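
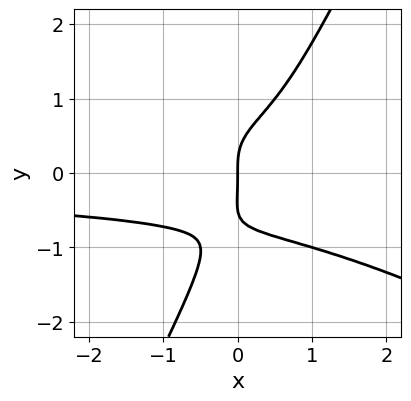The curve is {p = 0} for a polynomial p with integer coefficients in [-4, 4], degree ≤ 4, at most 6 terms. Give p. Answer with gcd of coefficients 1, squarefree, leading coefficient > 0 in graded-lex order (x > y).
2*x^2*y^2 + 3*x*y^3 - 2*y^4 - y^3 + 2*x

(a) Degree: no degree-3 curve has this shape, so deg p = 4.
(b) Reading off the gridlines: it crosses the y-axis at the gridline y = 0; one x-axis crossing is at x = 0.
(c) These observations pin down the coefficients.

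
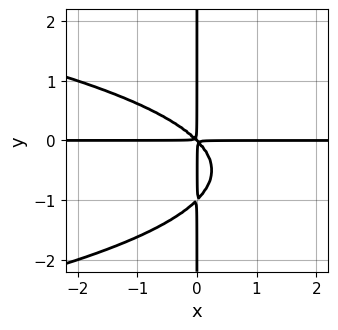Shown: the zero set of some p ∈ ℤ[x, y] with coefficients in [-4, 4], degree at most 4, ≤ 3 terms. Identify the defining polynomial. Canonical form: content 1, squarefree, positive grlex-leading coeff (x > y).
x*y^3 + x^2*y + x*y^2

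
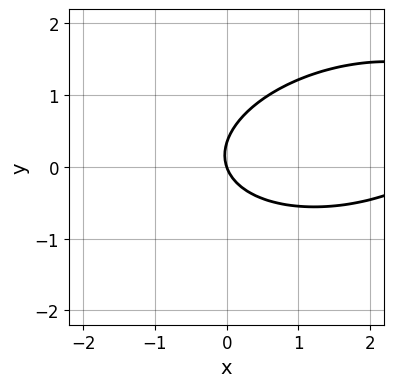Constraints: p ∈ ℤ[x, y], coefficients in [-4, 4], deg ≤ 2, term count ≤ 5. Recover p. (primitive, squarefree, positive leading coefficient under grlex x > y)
x^2 - x*y + 3*y^2 - 3*x - y

Degree: no degree-1 curve has this shape, so deg p = 2.
Checking where it meets the axes: one x-axis crossing is at x = 0; it crosses the y-axis at the gridline y = 0.
Matching integer coefficients to the picture gives p.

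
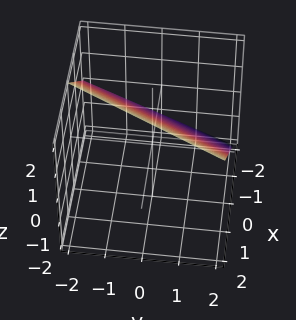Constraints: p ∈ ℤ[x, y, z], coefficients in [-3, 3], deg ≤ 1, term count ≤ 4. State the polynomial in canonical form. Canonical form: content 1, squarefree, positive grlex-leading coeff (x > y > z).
First, the degree is 1 — every cross-section is a straight line — this is a plane.
Then, checking where it meets the axes: it crosses the x-axis at the gridline x = -1; it crosses the y-axis at the gridline y = 2; it crosses the z-axis at the gridline z = 1.
Finally, matching integer coefficients to the picture gives p.

2*x - y - 2*z + 2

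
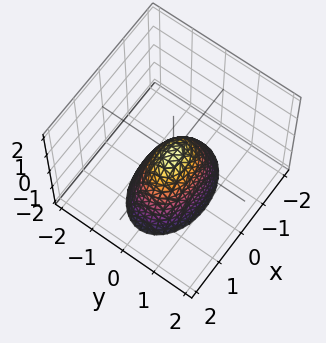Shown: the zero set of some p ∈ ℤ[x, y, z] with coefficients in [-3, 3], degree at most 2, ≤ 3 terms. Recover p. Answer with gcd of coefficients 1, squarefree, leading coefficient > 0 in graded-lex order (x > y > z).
x^2 + 2*y^2 + z

deg p = 2.
Symmetries: mirror symmetry x ↦ −x ⇒ only even powers of x; it's symmetric under y → −y, forcing even powers of y.
Reading off the gridlines: it meets the y-axis at y = 0 (among the integer gridlines); one x-axis crossing is at x = 0.
Together with the visible shape, these determine p as stated.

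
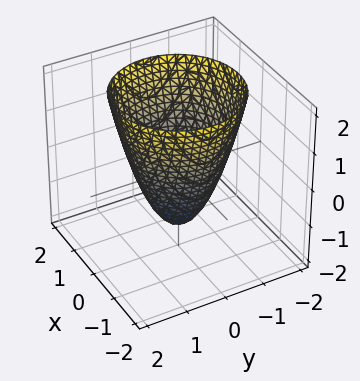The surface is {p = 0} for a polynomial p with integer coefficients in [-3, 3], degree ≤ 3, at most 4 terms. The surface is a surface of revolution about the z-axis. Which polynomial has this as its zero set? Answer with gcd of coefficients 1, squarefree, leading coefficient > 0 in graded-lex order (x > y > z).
1. deg p = 2. A generic line meets the surface in up to 2 points.
2. Symmetry: every cross-section ⟂ z is a circle, so x, y appear only via x² + y².
3. From the axis intercepts and sections: among the integer gridlines, it crosses the y-axis at y ∈ {-1, 1}; among the integer gridlines, it crosses the x-axis at x ∈ {-1, 1}.
4. These observations pin down the coefficients.

3*x^2 + 3*y^2 - 2*z - 3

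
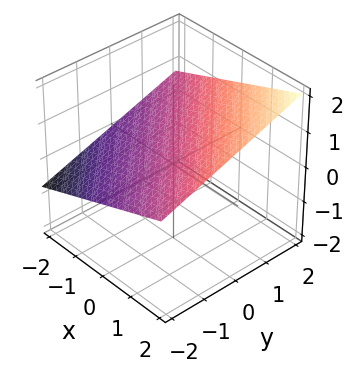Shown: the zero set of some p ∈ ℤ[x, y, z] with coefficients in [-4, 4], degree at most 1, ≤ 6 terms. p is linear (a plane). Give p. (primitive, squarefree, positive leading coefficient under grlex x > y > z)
x + y - 3*z + 2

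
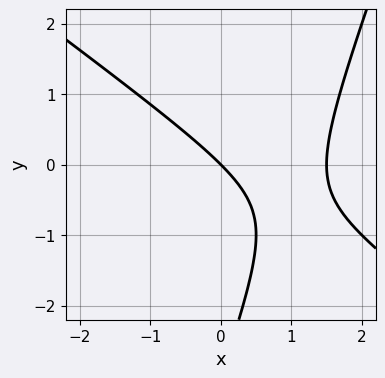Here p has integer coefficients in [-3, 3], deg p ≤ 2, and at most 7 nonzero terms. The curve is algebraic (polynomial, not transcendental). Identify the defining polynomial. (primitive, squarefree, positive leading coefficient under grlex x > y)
Degree: no degree-1 curve has this shape, so deg p = 2.
Observable constraints: it crosses the x-axis at the gridline x = 0; it crosses the y-axis at the gridline y = 0.
Solving for integer coefficients yields p as stated.

2*x^2 + 2*x*y - y^2 - 3*x - 3*y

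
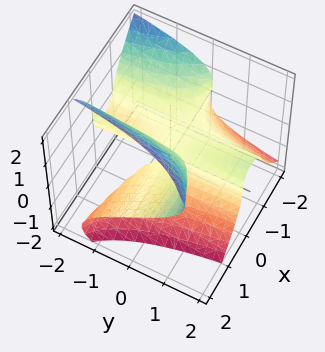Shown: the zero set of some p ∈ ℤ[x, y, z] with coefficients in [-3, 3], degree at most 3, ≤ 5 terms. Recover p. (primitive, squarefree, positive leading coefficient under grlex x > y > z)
deg p = 3. No degree-2 surface has this shape.
From the visible intercepts: it crosses the z-axis at the gridline z = 0; every point of the x-axis in the box is on the surface; every point of the y-axis in the box is on the surface.
Fitting integer coefficients to these (and the overall shape) gives p.

x^2*y - x^2*z + z^3 + x*y - 2*x*z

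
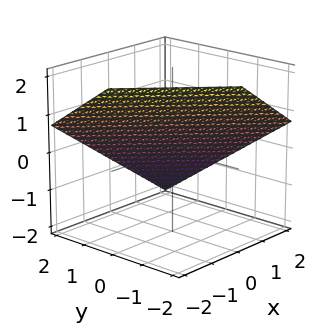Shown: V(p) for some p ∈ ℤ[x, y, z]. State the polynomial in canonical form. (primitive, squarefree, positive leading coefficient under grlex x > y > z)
2*x + 2*y + 3*z - 2

(a) The degree is 1 — every cross-section is a straight line — this is a plane.
(b) From the visible intercepts: it crosses the y-axis at the gridline y = 1; one x-axis crossing is at x = 1.
(c) Solving for integer coefficients yields p as stated.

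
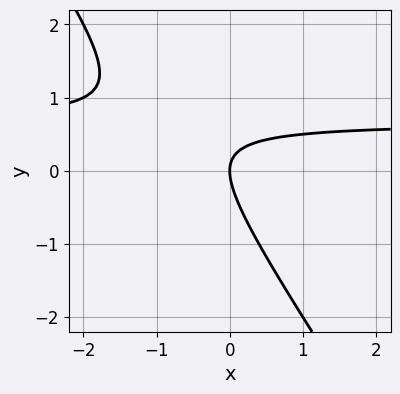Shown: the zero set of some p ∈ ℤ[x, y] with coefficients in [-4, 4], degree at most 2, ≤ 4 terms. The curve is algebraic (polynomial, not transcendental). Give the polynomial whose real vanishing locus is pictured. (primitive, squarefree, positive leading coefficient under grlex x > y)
First, degree: the shape is more complex than any degree-1 curve, so deg p = 2.
Next, checking where it meets the axes: one y-axis crossing is at y = 0; it crosses the x-axis at the gridline x = 0.
Finally, fitting integer coefficients to these (and the overall shape) gives p.

3*x*y + 2*y^2 - 2*x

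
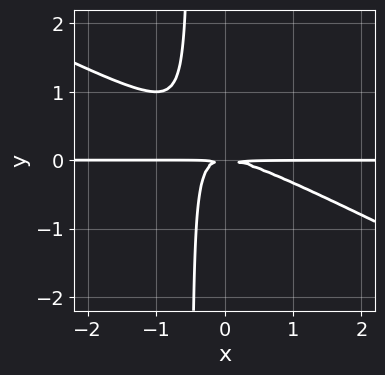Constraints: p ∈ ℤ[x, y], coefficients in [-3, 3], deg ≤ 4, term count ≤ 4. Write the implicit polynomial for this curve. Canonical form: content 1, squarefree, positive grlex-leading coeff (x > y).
x^2*y + 2*x*y^2 + y^2

Degree: a generic line meets the curve in up to 3 points, so deg p = 3.
From the axis intercepts and sections: the visible x-axis segment lies entirely on the curve.
Solving for integer coefficients yields p as stated.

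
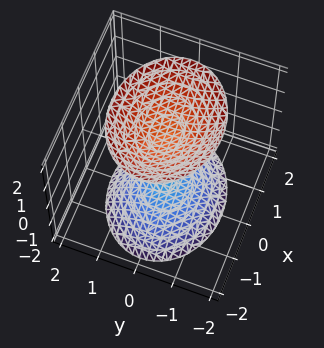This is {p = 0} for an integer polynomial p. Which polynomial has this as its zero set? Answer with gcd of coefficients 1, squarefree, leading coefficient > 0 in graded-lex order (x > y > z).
First, the picture has 2 separate pieces. Treating them together as one polynomial.
Then, deg p = 2. Two sheets facing apart; a quadric.
Then, symmetries: it's symmetric under y → −y, forcing even powers of y; the z ↦ −z reflection is a symmetry, so z appears only in even powers; it's symmetric under x → −x, forcing even powers of x.
Next, checking where it meets the axes: the surface avoids every integer y-axis point in the box; it misses every integer gridline on the x-axis.
Finally, solving for integer coefficients yields p as stated.

2*x^2 + 3*y^2 - 2*z^2 + 3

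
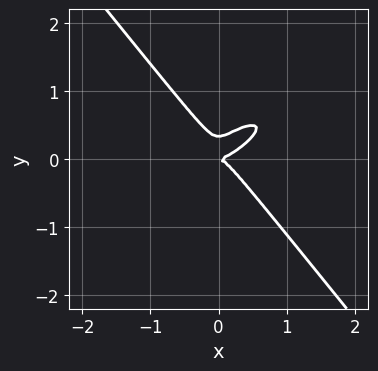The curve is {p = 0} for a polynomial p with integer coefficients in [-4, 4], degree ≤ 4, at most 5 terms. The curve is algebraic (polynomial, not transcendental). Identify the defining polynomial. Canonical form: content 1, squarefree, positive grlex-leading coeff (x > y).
deg p = 3. No degree-2 curve has this shape.
Against the integer gridlines: one y-axis crossing is at y = 0; it meets the x-axis at x = 0 (among the integer gridlines).
Assembling these constraints gives the stated polynomial.

2*x^3 - 3*x^2*y + 3*y^3 - y^2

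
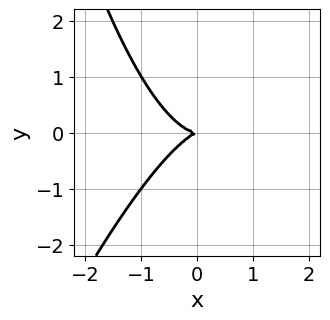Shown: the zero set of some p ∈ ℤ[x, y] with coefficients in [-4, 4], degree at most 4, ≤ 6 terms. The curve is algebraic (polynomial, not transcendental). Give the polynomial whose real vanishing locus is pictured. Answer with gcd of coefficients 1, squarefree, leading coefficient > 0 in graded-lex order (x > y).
3*x^3 - x^2*y - x*y + 3*y^2

(a) deg p = 3.
(b) Checking where it meets the axes: it meets the x-axis at x = 0 (among the integer gridlines); one y-axis crossing is at y = 0.
(c) Together with the visible shape, these determine p as stated.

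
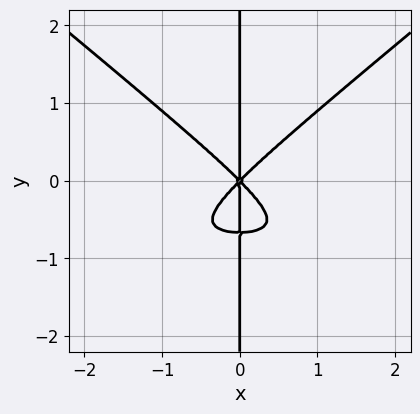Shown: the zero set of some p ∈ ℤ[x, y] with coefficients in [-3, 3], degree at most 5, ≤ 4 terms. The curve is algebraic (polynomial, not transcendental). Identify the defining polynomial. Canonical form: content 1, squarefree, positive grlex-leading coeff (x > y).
First, deg p = 4. A generic line meets the curve in up to 4 points.
Next, against the integer gridlines: the visible y-axis segment lies entirely on the curve; it meets the x-axis at x = 0 (among the integer gridlines).
Finally, fitting integer coefficients to these (and the overall shape) gives p.

2*x^3*y - 3*x*y^3 + 2*x^3 - 2*x*y^2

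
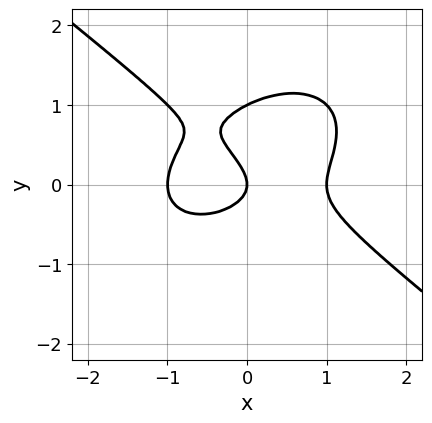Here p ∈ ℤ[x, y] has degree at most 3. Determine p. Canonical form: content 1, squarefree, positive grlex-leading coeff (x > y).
The degree is 3 — a generic line meets the curve in up to 3 points.
Against the integer gridlines: among the integer gridlines, it crosses the x-axis at x ∈ {-1, 0, 1}; the y-axis gridline crossings are at y ∈ {0, 1}.
Matching integer coefficients to the picture gives p.

x^3 + 2*y^3 - 2*y^2 - x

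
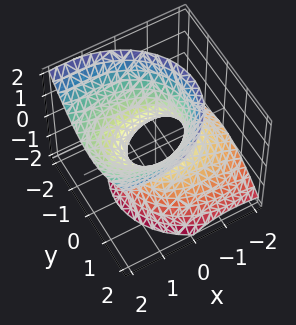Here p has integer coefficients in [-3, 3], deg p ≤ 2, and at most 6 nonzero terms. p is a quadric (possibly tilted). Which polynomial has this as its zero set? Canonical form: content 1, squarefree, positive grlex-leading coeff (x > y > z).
First, the degree is 2 — the shape is more complex than any degree-1 surface.
Next, from the axis intercepts and sections: the x-axis gridline crossings are at x ∈ {-1, 1}; no z-intercept at any integer in the box.
Finally, these observations pin down the coefficients.

2*x^2 - 3*x*z + 3*y^2 - 2*z^2 - 2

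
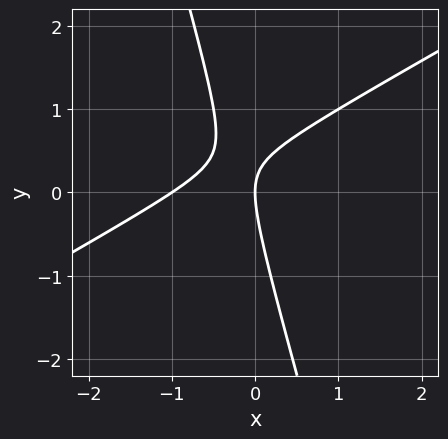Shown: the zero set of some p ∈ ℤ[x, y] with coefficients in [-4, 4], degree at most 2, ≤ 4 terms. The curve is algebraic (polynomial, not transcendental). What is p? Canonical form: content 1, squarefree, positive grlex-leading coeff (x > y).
2*x^2 - 3*x*y - y^2 + 2*x

(a) The degree is 2 — no degree-1 curve has this shape.
(b) From the visible intercepts: one y-axis crossing is at y = 0; among the integer gridlines, it crosses the x-axis at x ∈ {-1, 0}.
(c) These observations pin down the coefficients.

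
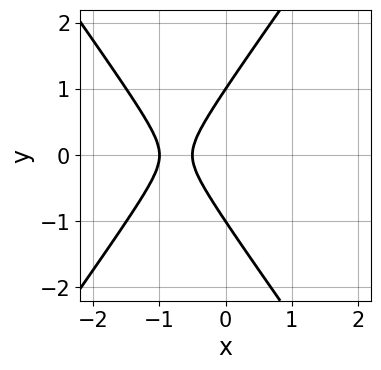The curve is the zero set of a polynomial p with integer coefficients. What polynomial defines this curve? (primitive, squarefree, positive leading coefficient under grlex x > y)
(a) deg p = 2. A generic line meets the curve in up to 2 points.
(b) Symmetries: the y ↦ −y reflection is a symmetry, so y appears only in even powers.
(c) Reading off the gridlines: it crosses the x-axis at the gridline x = -1; the y-axis gridline crossings are at y ∈ {-1, 1}.
(d) Solving for integer coefficients yields p as stated.

2*x^2 - y^2 + 3*x + 1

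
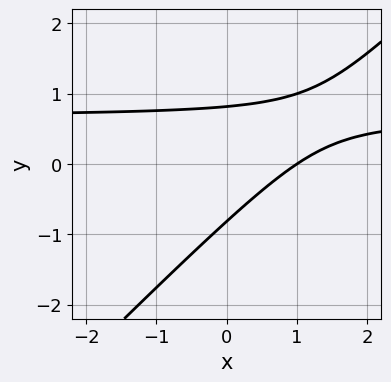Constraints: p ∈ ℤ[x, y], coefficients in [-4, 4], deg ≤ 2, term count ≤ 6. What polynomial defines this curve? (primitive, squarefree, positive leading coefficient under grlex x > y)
First, degree: no degree-1 curve has this shape, so deg p = 2.
Next, checking where it meets the axes: one x-axis crossing is at x = 1.
Finally, assembling these constraints gives the stated polynomial.

3*x*y - 3*y^2 - 2*x + 2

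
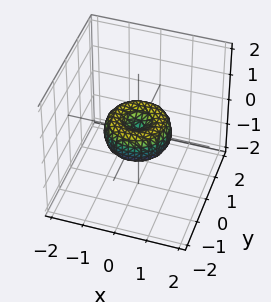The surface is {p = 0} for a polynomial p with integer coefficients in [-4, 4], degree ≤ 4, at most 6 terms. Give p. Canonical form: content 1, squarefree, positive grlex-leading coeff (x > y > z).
x^4 + 2*x^2*y^2 + y^4 - x^2 - y^2 + z^2

The degree is 4 — the shape is more complex than any degree-3 surface.
Symmetries: rotational symmetry about the z-axis ⇒ p depends on x, y only through x² + y².
Observable constraints: the x-axis gridline crossings are at x ∈ {-1, 0, 1}; it meets the z-axis at z = 0 (among the integer gridlines); among the integer gridlines, it crosses the y-axis at y ∈ {-1, 0, 1}.
Matching integer coefficients to the picture gives p.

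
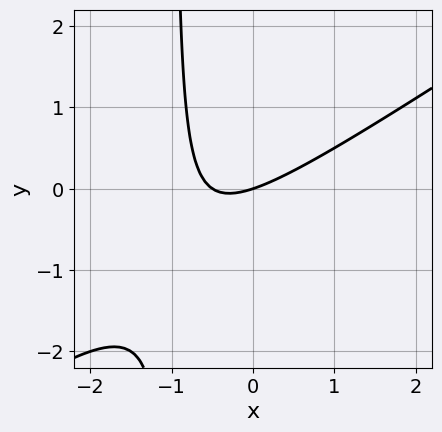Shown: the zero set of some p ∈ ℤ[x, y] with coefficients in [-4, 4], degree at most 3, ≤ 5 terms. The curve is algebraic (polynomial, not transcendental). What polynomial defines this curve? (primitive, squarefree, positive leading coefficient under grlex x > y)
2*x^2 - 3*x*y + x - 3*y

1. The degree is 2 — the shape is more complex than any degree-1 curve.
2. Observable constraints: it crosses the y-axis at the gridline y = 0; it crosses the x-axis at the gridline x = 0.
3. The integer polynomial consistent with all of this is the stated p.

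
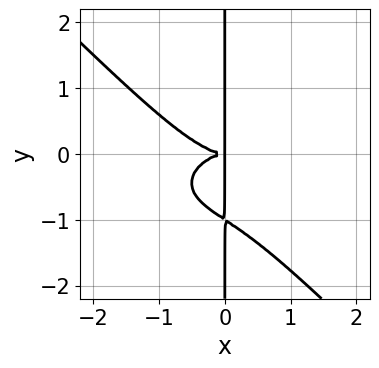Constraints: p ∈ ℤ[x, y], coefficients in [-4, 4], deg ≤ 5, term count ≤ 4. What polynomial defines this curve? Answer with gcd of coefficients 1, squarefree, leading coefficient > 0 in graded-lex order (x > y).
First, the degree is 4 — the shape is more complex than any degree-3 curve.
Next, checking where it meets the axes: the visible y-axis segment lies entirely on the curve.
Finally, fitting integer coefficients to these (and the overall shape) gives p.

x^4 + 2*x^2*y^2 + 3*x*y^3 + 3*x*y^2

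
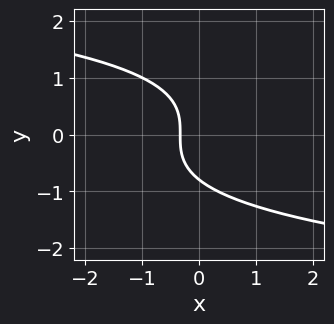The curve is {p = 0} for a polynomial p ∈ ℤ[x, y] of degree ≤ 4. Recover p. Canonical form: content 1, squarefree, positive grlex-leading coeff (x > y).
Degree: the shape is more complex than any degree-2 curve, so deg p = 3.
The integer polynomial consistent with all of this is the stated p.

2*y^3 + 3*x + 1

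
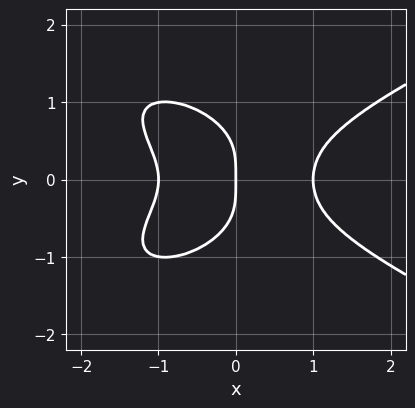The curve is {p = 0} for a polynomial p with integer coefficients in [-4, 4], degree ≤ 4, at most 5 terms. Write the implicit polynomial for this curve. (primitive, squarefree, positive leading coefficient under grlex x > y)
3*y^4 - 2*x^3 + 3*x*y^2 + 2*x

1. deg p = 4.
2. Symmetries: it's symmetric under y → −y, forcing even powers of y.
3. Checking where it meets the axes: among the integer gridlines, it crosses the x-axis at x ∈ {-1, 0, 1}; it meets the y-axis at y = 0 (among the integer gridlines).
4. Assembling these constraints gives the stated polynomial.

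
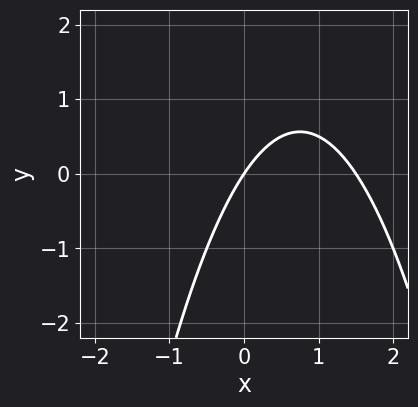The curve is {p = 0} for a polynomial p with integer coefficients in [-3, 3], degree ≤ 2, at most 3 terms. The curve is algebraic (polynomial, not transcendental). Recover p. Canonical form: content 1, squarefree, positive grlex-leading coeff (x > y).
2*x^2 - 3*x + 2*y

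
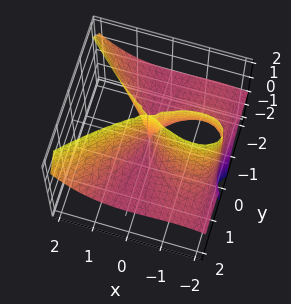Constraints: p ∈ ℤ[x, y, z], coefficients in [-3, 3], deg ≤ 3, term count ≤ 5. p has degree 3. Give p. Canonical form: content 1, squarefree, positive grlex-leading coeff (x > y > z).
x^3 - 3*y^2*z + 2*x^2

(a) Degree: a generic line meets the surface in up to 3 points, so deg p = 3.
(b) Observable constraints: it crosses the x-axis at the gridline x = -2; the visible y-axis segment lies entirely on the surface; the visible z-axis segment lies entirely on the surface.
(c) Assembling these constraints gives the stated polynomial.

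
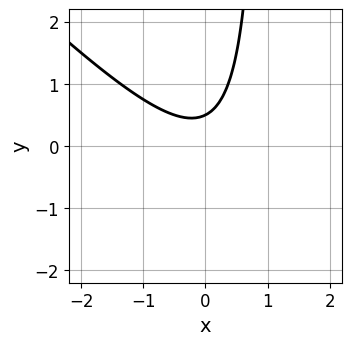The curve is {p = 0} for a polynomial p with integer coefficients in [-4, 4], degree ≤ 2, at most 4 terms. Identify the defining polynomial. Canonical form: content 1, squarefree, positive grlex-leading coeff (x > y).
2*x^2 + 2*x*y - 2*y + 1

The degree is 2 — a generic line meets the curve in up to 2 points.
Observable constraints: it misses every integer gridline on the x-axis.
Matching integer coefficients to the picture gives p.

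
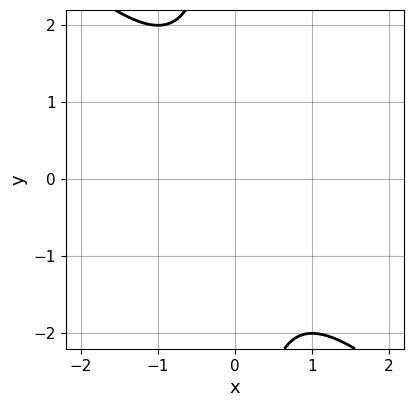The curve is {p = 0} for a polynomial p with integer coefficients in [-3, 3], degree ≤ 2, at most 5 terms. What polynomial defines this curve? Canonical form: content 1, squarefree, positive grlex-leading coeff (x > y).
1. deg p = 2.
2. Checking where it meets the axes: the curve avoids every integer y-axis point in the box; it misses every integer gridline on the x-axis.
3. Fitting integer coefficients to these (and the overall shape) gives p.

x^2 + x*y + 1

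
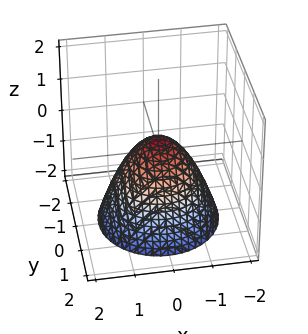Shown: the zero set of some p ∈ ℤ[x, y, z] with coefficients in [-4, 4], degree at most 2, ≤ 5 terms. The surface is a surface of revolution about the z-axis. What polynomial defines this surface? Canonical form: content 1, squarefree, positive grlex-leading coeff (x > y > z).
1. Degree: the shape is more complex than any degree-1 surface, so deg p = 2.
2. By symmetry, the z-axis is an axis of rotation, so x and y enter only as x² + y².
3. Reading off the gridlines: a circular section at z = -2 has radius between 1 and 2.
4. Solving for integer coefficients yields p as stated.

3*x^2 + 3*y^2 + 3*z - 1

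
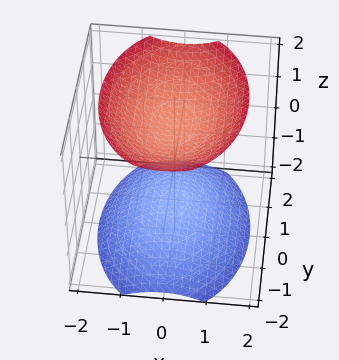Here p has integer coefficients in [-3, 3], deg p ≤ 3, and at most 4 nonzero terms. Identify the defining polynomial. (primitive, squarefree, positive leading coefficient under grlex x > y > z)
2*x^2 + y^2 - 2*z^2 + 3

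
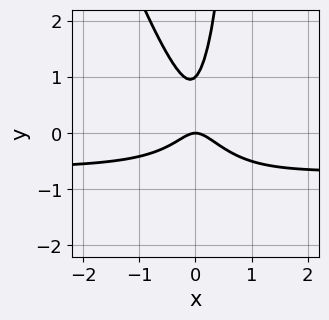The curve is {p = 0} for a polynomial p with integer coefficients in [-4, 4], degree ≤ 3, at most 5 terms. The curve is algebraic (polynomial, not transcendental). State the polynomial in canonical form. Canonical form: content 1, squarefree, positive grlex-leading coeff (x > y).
First, degree: the shape is more complex than any degree-2 curve, so deg p = 3.
Next, from the axis intercepts and sections: among the integer gridlines, it crosses the y-axis at y ∈ {0, 1}; it crosses the x-axis at the gridline x = 0.
Finally, matching integer coefficients to the picture gives p.

3*x^2*y + x*y^2 + 2*x^2 - y^2 + y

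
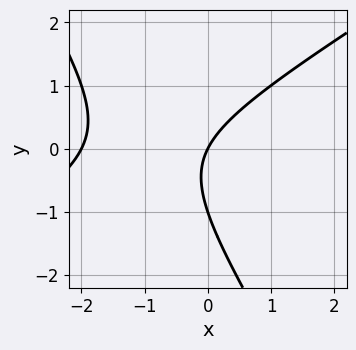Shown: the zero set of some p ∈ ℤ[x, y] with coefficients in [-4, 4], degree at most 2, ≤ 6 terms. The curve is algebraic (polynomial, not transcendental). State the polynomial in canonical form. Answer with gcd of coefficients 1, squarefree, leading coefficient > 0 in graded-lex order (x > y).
1. deg p = 2. The shape is more complex than any degree-1 curve.
2. Against the integer gridlines: the y-axis gridline crossings are at y ∈ {-1, 0}; among the integer gridlines, it crosses the x-axis at x ∈ {-2, 0}.
3. Solving for integer coefficients yields p as stated.

x^2 - x*y - y^2 + 2*x - y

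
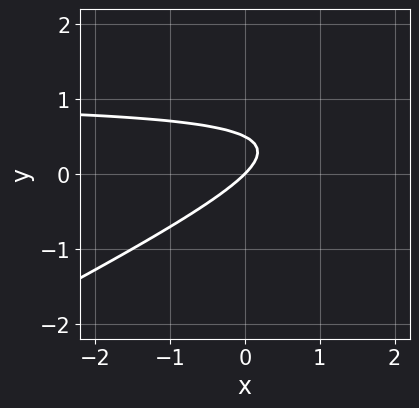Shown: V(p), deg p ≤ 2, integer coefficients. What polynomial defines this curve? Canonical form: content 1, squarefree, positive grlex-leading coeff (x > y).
x*y - 2*y^2 - x + y

1. Degree: the shape is more complex than any degree-1 curve, so deg p = 2.
2. Checking where it meets the axes: one x-axis crossing is at x = 0; it meets the y-axis at y = 0 (among the integer gridlines).
3. Assembling these constraints gives the stated polynomial.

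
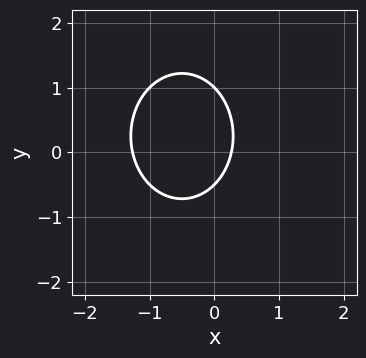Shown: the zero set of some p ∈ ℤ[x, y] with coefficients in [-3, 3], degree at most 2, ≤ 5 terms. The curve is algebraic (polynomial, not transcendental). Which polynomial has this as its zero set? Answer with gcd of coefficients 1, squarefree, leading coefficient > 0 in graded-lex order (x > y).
First, the degree is 2 — the shape is more complex than any degree-1 curve.
Next, from the axis intercepts and sections: one y-axis crossing is at y = 1.
Finally, assembling these constraints gives the stated polynomial.

3*x^2 + 2*y^2 + 3*x - y - 1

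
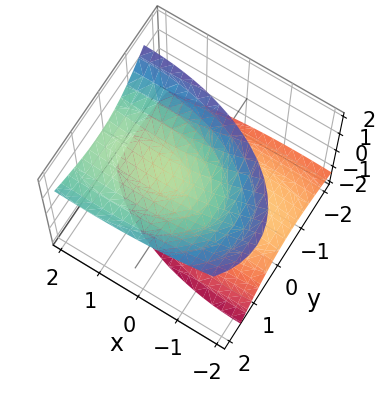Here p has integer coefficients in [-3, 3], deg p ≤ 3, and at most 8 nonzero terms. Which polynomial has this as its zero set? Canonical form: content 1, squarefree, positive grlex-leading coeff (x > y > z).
There are 2 components. Treating them together as one polynomial.
deg p = 2. The shape is more complex than any degree-1 surface.
Against the integer gridlines: no y-intercept at any integer in the box; it misses every integer gridline on the x-axis.
Putting this together gives p.

x^2 - 2*x*z + 3*y^2 - 3*y*z - 3*z^2 + 2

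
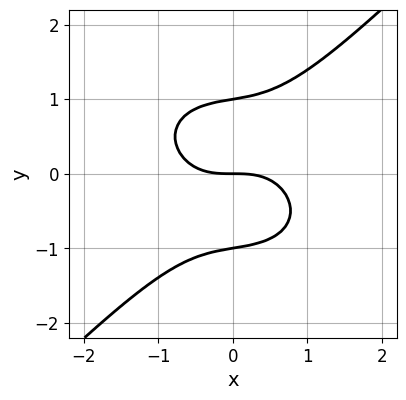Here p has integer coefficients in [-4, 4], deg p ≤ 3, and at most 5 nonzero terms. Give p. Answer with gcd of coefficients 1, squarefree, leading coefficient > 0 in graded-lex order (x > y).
1. Degree: a generic line meets the curve in up to 3 points, so deg p = 3.
2. From the visible intercepts: it meets the x-axis at x = 0 (among the integer gridlines); among the integer gridlines, it crosses the y-axis at y ∈ {-1, 0, 1}.
3. Solving for integer coefficients yields p as stated.

2*x^3 + x*y^2 - 3*y^3 + 3*y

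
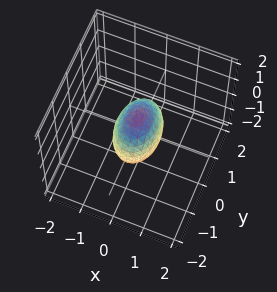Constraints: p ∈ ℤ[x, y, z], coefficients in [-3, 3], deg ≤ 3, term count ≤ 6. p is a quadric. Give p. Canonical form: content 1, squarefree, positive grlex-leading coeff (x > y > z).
1. deg p = 2.
2. Symmetries: mirror symmetry y ↦ −y ⇒ only even powers of y; it's symmetric under z → −z, forcing even powers of z; the x ↦ −x reflection is a symmetry, so x appears only in even powers.
3. From the visible intercepts: among the integer gridlines, it crosses the z-axis at z ∈ {-1, 1}; among the integer gridlines, it crosses the y-axis at y ∈ {-1, 1}.
4. These observations pin down the coefficients.

2*x^2 + y^2 + z^2 - 1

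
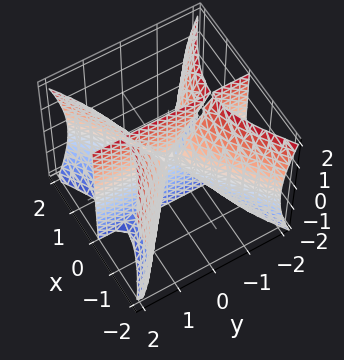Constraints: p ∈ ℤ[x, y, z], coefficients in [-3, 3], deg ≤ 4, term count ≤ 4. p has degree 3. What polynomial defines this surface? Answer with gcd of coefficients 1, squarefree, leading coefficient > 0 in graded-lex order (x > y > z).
First, the picture has 3 separate pieces. Treating them together as one polynomial.
Then, the degree is 3 — no degree-2 surface has this shape.
Next, checking where it meets the axes: it meets the x-axis at x = 0 (among the integer gridlines); every point of the y-axis in the box is on the surface.
Finally, these observations pin down the coefficients. Check: (0, 0, -2) on the z-axis lies on the surface, and p(0, 0, -2) = 0. ✓

2*x^3 - 3*x*y^2 + x*z^2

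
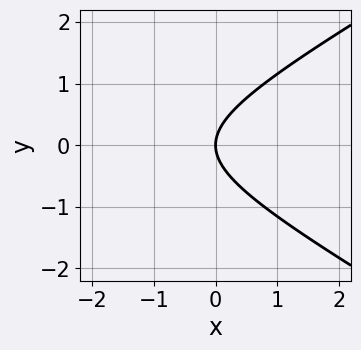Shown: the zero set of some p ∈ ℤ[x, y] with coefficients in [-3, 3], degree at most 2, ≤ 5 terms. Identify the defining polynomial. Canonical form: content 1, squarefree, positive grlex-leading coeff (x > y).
x^2 - 3*y^2 + 3*x

1. Degree: a generic line meets the curve in up to 2 points, so deg p = 2.
2. Symmetries: mirror symmetry y ↦ −y ⇒ only even powers of y.
3. Checking where it meets the axes: it crosses the y-axis at the gridline y = 0; it crosses the x-axis at the gridline x = 0.
4. The integer polynomial consistent with all of this is the stated p.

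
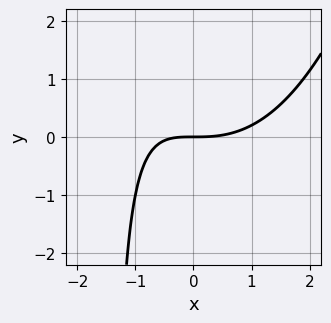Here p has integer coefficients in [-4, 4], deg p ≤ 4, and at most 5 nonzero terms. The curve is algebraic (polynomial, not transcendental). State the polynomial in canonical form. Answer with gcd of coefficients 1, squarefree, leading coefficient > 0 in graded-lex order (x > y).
x^3 - 2*x*y - 3*y

1. deg p = 3. A generic line meets the curve in up to 3 points.
2. From the axis intercepts and sections: it crosses the x-axis at the gridline x = 0; it crosses the y-axis at the gridline y = 0.
3. These observations pin down the coefficients.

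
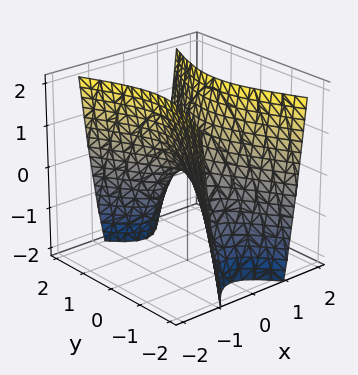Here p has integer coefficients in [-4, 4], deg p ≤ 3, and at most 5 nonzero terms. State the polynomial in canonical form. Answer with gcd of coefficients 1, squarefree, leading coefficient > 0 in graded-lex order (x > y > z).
Degree: a hyperbolic paraboloid; a quadric, so deg p = 2.
Symmetries: the y ↦ −y reflection is a symmetry, so y appears only in even powers; the x ↦ −x reflection is a symmetry, so x appears only in even powers.
Checking where it meets the axes: one z-axis crossing is at z = 0; one y-axis crossing is at y = 0; it meets the x-axis at x = 0 (among the integer gridlines).
These observations pin down the coefficients.

3*x^2 - y^2 - z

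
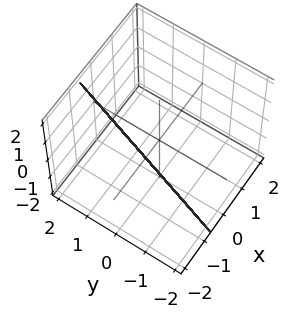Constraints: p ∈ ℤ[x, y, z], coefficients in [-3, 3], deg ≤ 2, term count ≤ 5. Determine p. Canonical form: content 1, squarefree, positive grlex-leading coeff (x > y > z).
3*x - y + z + 2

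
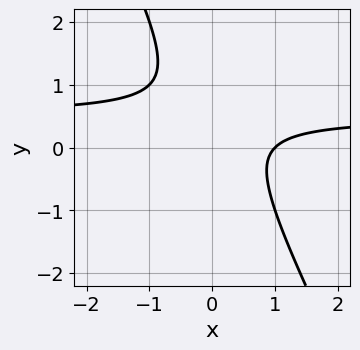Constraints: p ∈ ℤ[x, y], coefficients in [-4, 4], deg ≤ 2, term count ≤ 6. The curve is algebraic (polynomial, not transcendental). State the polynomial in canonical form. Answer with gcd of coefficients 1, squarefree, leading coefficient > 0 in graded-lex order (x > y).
1. The degree is 2 — no degree-1 curve has this shape.
2. From the visible intercepts: one x-axis crossing is at x = 1; no y-intercept at any integer in the box.
3. Together with the visible shape, these determine p as stated.

2*x*y + y^2 - x - y + 1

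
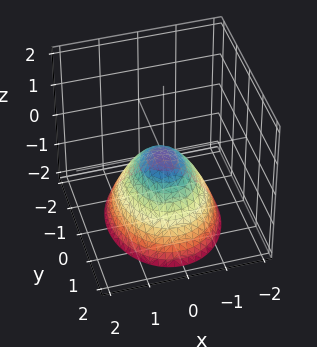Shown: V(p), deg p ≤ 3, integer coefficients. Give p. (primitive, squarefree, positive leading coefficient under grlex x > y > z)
3*x^2 + 2*y^2 + 3*z

Degree: a single bowl opening along one axis; a quadric, so deg p = 2.
Symmetries: the y ↦ −y reflection is a symmetry, so y appears only in even powers; mirror symmetry x ↦ −x ⇒ only even powers of x.
Against the integer gridlines: it crosses the y-axis at the gridline y = 0; one x-axis crossing is at x = 0; it meets the z-axis at z = 0 (among the integer gridlines).
Putting this together gives p.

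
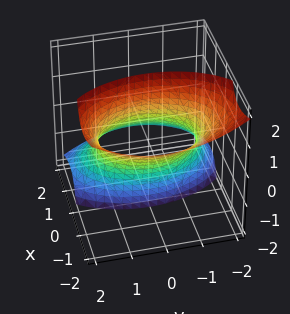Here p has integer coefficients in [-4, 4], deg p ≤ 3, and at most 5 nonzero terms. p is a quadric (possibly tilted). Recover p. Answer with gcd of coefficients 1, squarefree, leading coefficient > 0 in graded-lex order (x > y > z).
Degree: no degree-1 surface has this shape, so deg p = 2.
Checking where it meets the axes: the x-axis gridline crossings are at x ∈ {-1, 1}; the surface avoids every integer z-axis point in the box.
The integer polynomial consistent with all of this is the stated p.

2*x^2 + 3*x*z + y^2 - 2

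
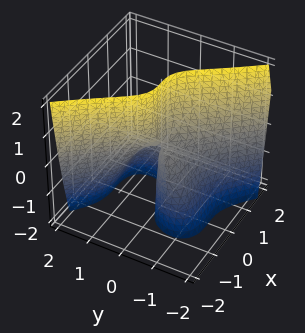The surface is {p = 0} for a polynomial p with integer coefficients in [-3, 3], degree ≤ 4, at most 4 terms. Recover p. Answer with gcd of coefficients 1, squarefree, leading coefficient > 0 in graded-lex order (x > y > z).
(a) Degree: the shape is more complex than any degree-2 surface, so deg p = 3.
(b) From the visible intercepts: it crosses the y-axis at the gridline y = 0; every point of the z-axis in the box is on the surface.
(c) Assembling these constraints gives the stated polynomial.

3*x^3 + 2*y^3 + 2*y*z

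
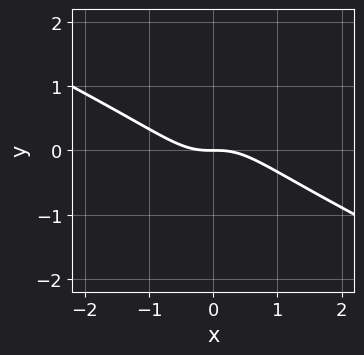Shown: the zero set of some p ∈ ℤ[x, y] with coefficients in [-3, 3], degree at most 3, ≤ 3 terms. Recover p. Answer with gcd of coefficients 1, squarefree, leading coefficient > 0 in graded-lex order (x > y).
x^3 + 2*x^2*y + y

First, degree: the shape is more complex than any degree-2 curve, so deg p = 3.
Then, from the axis intercepts and sections: it meets the y-axis at y = 0 (among the integer gridlines); it crosses the x-axis at the gridline x = 0.
Finally, these observations pin down the coefficients.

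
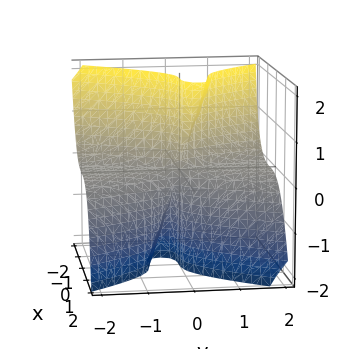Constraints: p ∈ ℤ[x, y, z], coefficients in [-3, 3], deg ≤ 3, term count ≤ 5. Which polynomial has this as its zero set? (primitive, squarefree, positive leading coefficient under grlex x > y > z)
First, the degree is 3 — a generic line meets the surface in up to 3 points.
Then, against the integer gridlines: the visible z-axis segment lies entirely on the surface; every point of the y-axis in the box is on the surface.
Finally, together with the visible shape, these determine p as stated.

3*x^3 + 3*y^2*z - y*z^2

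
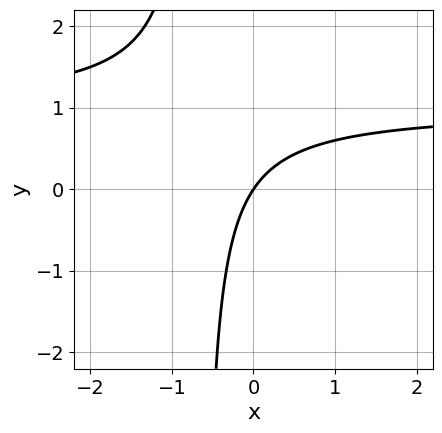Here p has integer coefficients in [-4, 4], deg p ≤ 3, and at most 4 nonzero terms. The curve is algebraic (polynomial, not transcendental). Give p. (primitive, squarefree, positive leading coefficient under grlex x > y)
1. Degree: a generic line meets the curve in up to 2 points, so deg p = 2.
2. Checking where it meets the axes: it meets the x-axis at x = 0 (among the integer gridlines); one y-axis crossing is at y = 0.
3. Together with the visible shape, these determine p as stated.

3*x*y - 3*x + 2*y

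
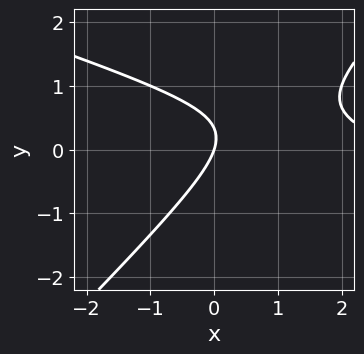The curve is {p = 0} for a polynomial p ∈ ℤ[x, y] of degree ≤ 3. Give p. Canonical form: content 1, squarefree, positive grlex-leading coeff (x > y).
x^2 + 2*x*y - 3*y^2 - 3*x + y

The degree is 2 — the shape is more complex than any degree-1 curve.
From the visible intercepts: it crosses the x-axis at the gridline x = 0; one y-axis crossing is at y = 0.
Fitting integer coefficients to these (and the overall shape) gives p.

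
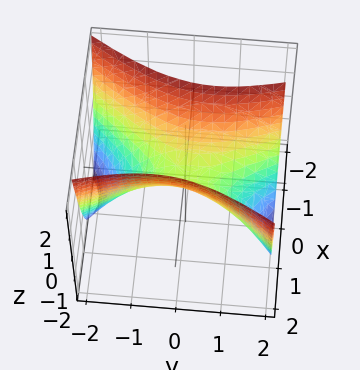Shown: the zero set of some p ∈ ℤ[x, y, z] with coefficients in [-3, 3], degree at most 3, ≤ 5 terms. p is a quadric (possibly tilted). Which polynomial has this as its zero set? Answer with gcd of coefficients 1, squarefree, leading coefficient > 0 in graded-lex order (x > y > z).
First, deg p = 2. A generic line meets the surface in up to 2 points.
Then, from the axis intercepts and sections: one z-axis crossing is at z = 0; it meets the x-axis at x = 0 (among the integer gridlines); it meets the y-axis at y = 0 (among the integer gridlines).
Finally, assembling these constraints gives the stated polynomial.

3*x^2 - x*y - y^2 - 2*z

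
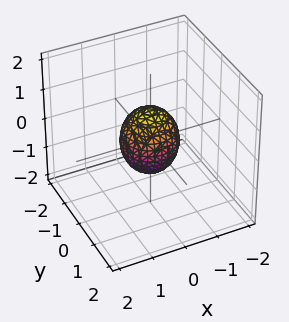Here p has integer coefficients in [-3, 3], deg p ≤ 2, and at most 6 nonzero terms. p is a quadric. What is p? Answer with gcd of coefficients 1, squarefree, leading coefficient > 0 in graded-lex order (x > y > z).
3*x^2 + 3*y^2 + 2*z^2 - 2

1. Degree: bounded and convex; a quadric, so deg p = 2.
2. Symmetry: the surface is invariant under rotation about z: p = q(x² + y², z); mirror symmetry z ↦ −z ⇒ only even powers of z.
3. Reading off the gridlines: the z-axis gridline crossings are at z ∈ {-1, 1}; a circular section at z = 0 has radius between 0 and 1.
4. These observations pin down the coefficients.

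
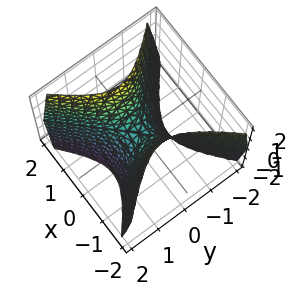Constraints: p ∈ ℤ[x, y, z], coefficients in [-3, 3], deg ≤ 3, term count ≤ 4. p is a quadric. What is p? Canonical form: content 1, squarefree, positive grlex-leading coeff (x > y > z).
(a) Degree: a hyperbolic paraboloid; a quadric, so deg p = 2.
(b) Symmetries: it's symmetric under y → −y, forcing even powers of y; the x ↦ −x reflection is a symmetry, so x appears only in even powers.
(c) Checking where it meets the axes: it meets the y-axis at y = 0 (among the integer gridlines); one z-axis crossing is at z = 0; it crosses the x-axis at the gridline x = 0.
(d) Together with the visible shape, these determine p as stated.

2*x^2 - 2*y^2 - z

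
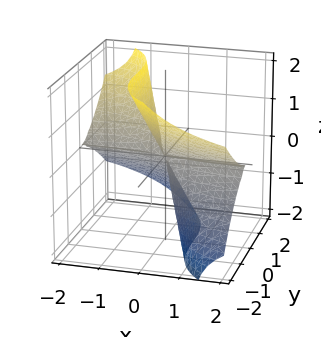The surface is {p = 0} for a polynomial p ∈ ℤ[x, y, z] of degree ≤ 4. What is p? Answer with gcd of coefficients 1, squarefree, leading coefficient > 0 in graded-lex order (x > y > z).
3*x*z^2 + y^3 + z^3

First, degree: the shape is more complex than any degree-2 surface, so deg p = 3.
Next, reading off the gridlines: it crosses the z-axis at the gridline z = 0; it crosses the y-axis at the gridline y = 0; every point of the x-axis in the box is on the surface.
Finally, the integer polynomial consistent with all of this is the stated p.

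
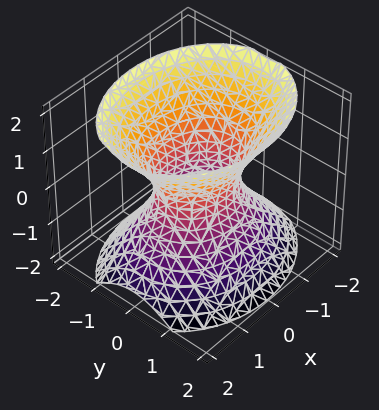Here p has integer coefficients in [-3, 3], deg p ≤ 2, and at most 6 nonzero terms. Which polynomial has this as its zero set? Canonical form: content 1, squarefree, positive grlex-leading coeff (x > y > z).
2*x^2 + 3*y^2 - 2*z^2 - 2

deg p = 2.
Symmetries: it's symmetric under y → −y, forcing even powers of y; it's symmetric under z → −z, forcing even powers of z; the x ↦ −x reflection is a symmetry, so x appears only in even powers.
Checking where it meets the axes: the x-axis gridline crossings are at x ∈ {-1, 1}; it misses every integer gridline on the z-axis.
Fitting integer coefficients to these (and the overall shape) gives p.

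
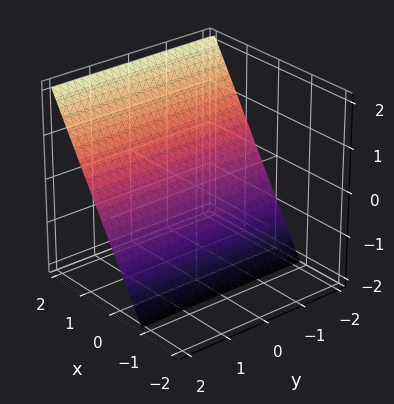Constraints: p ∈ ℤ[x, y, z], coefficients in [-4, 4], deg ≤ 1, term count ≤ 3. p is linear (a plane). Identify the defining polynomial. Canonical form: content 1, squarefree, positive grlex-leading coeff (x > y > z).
First, the degree is 1 — the surface is flat (a plane).
Then, checking where it meets the axes: one z-axis crossing is at z = -1; the surface avoids every integer y-axis point in the box.
Finally, fitting integer coefficients to these (and the overall shape) gives p.

3*x - 2*z - 2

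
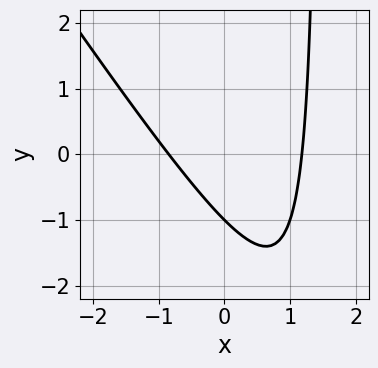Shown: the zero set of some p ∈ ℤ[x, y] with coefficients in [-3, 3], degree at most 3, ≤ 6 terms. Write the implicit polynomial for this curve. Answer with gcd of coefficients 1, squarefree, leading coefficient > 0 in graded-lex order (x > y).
3*x^2 + 2*x*y - x - 3*y - 3

Degree: no degree-1 curve has this shape, so deg p = 2.
Reading off the gridlines: it crosses the y-axis at the gridline y = -1.
The integer polynomial consistent with all of this is the stated p.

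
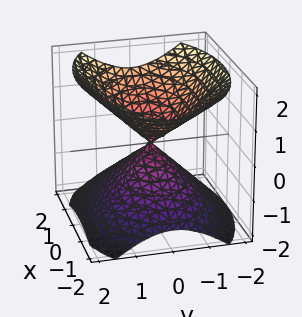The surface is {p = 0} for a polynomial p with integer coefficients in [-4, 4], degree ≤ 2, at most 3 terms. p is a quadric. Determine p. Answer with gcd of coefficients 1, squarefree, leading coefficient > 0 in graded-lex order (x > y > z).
(a) I count 2 distinct pieces. Treating them together as one polynomial.
(b) The degree is 2 — two nappes meeting at a single point; a quadric.
(c) Symmetries: it's symmetric under y → −y, forcing even powers of y; it's symmetric under x → −x, forcing even powers of x; it's symmetric under z → −z, forcing even powers of z.
(d) Reading off the gridlines: one z-axis crossing is at z = 0; it meets the y-axis at y = 0 (among the integer gridlines).
(e) The integer polynomial consistent with all of this is the stated p.

x^2 + 2*y^2 - 2*z^2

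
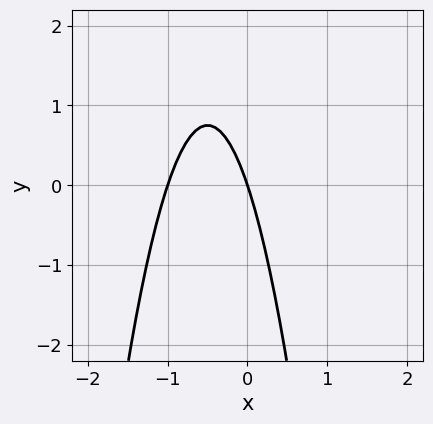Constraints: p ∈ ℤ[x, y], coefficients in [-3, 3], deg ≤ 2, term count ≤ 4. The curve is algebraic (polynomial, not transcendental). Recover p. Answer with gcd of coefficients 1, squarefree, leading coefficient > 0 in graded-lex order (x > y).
3*x^2 + 3*x + y

The degree is 2 — the shape is more complex than any degree-1 curve.
From the visible intercepts: the x-axis gridline crossings are at x ∈ {-1, 0}; it crosses the y-axis at the gridline y = 0.
Matching integer coefficients to the picture gives p.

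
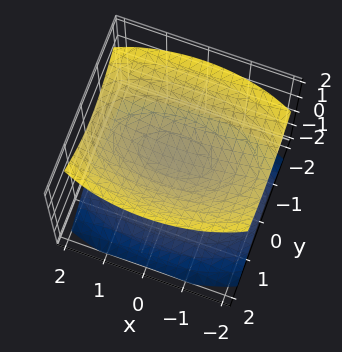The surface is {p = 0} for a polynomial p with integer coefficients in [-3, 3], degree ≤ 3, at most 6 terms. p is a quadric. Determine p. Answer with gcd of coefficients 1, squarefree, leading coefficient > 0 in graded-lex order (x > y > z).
x^2 + 3*y^2 - 3*z^2 + 1

1. I count 2 distinct pieces. They look like related sheets of one shape, so recover p as a whole.
2. The degree is 2 — two sheets facing apart; a quadric.
3. Symmetries: mirror symmetry z ↦ −z ⇒ only even powers of z; the y ↦ −y reflection is a symmetry, so y appears only in even powers; mirror symmetry x ↦ −x ⇒ only even powers of x.
4. Checking where it meets the axes: it misses every integer gridline on the x-axis; it misses every integer gridline on the y-axis.
5. These observations pin down the coefficients.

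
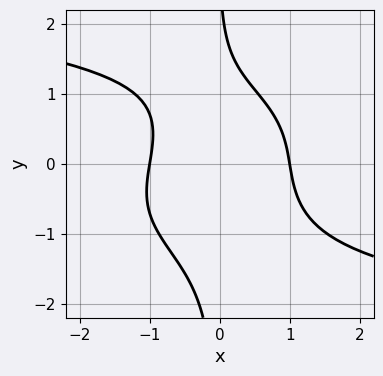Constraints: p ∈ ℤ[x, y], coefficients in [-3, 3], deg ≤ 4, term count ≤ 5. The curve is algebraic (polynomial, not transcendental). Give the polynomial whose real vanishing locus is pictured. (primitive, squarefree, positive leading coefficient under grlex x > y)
First, the degree is 4 — a generic line meets the curve in up to 4 points.
Next, against the integer gridlines: it misses every integer gridline on the y-axis; the x-axis gridline crossings are at x ∈ {-1, 1}.
Finally, solving for integer coefficients yields p as stated.

2*x*y^3 + 3*x^2 + y - 3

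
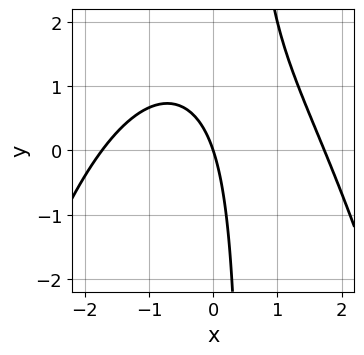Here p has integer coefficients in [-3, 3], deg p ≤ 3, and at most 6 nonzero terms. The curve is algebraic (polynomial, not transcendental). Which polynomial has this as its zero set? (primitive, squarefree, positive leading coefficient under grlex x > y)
x^3 + 2*x*y - 3*x - y

(a) The degree is 3 — a generic line meets the curve in up to 3 points.
(b) From the visible intercepts: it crosses the y-axis at the gridline y = 0; one x-axis crossing is at x = 0.
(c) Together with the visible shape, these determine p as stated.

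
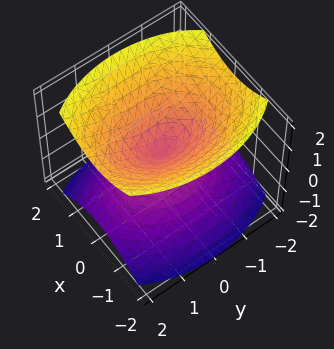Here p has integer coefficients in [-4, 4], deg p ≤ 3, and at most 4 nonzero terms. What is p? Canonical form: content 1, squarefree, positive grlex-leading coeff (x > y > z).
(a) I count 2 distinct pieces. They look like related sheets of one shape, so recover p as a whole.
(b) deg p = 2. Two nappes meeting at a single point; a quadric.
(c) Symmetries: it's symmetric under y → −y, forcing even powers of y; the x ↦ −x reflection is a symmetry, so x appears only in even powers; it's symmetric under z → −z, forcing even powers of z.
(d) Reading off the gridlines: it crosses the z-axis at the gridline z = 0; it crosses the x-axis at the gridline x = 0.
(e) Together with the visible shape, these determine p as stated.

2*x^2 + y^2 - 2*z^2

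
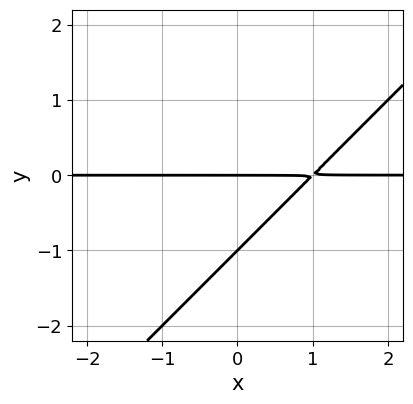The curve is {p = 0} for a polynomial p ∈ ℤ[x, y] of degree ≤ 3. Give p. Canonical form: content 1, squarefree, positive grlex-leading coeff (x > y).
x*y - y^2 - y

The degree is 2 — no degree-1 curve has this shape.
Against the integer gridlines: among the integer gridlines, it crosses the y-axis at y ∈ {-1, 0}; every point of the x-axis in the box is on the curve.
Assembling these constraints gives the stated polynomial.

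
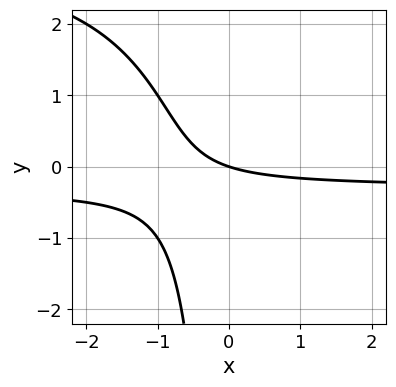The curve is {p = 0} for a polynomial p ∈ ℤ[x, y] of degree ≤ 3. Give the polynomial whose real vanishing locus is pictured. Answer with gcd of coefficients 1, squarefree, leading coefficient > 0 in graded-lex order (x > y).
x*y^2 - 3*x*y - x - 3*y

(a) deg p = 3.
(b) Against the integer gridlines: it meets the y-axis at y = 0 (among the integer gridlines); it crosses the x-axis at the gridline x = 0.
(c) Putting this together gives p.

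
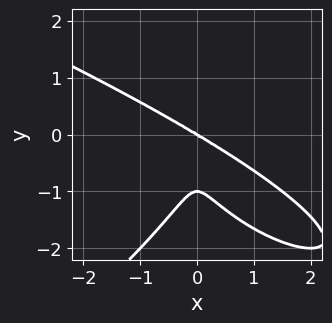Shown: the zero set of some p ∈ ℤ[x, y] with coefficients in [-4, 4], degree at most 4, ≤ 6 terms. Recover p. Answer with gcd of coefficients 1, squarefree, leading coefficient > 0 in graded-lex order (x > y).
y^4 + 2*x^3 + 3*x^2*y + y^3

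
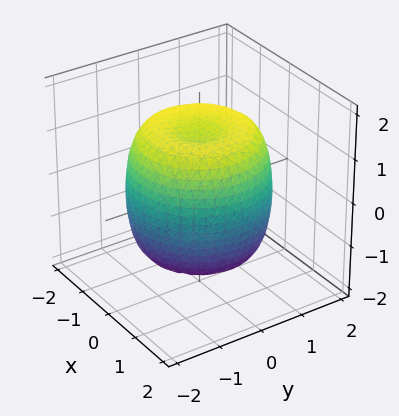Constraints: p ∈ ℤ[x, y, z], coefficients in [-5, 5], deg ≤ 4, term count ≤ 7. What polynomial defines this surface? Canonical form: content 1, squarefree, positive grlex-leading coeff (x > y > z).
The degree is 4 — a generic line meets the surface in up to 4 points.
By symmetry, the surface is invariant under rotation about z: p = q(x² + y², z).
From the visible intercepts: a circular section at z = 1 has radius between 1 and 2.
Together with the visible shape, these determine p as stated.

2*x^4 + 4*x^2*y^2 + 2*y^4 - 3*x^2 - 3*y^2 + 2*z^2 - 3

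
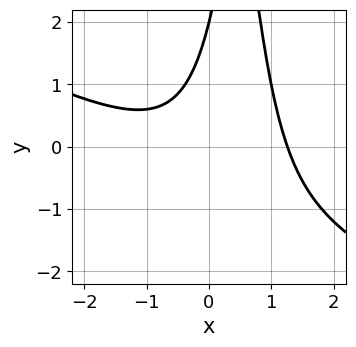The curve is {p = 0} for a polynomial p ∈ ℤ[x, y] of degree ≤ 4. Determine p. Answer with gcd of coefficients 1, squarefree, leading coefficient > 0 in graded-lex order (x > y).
x^3 + 2*x^2*y - 2*x*y + y - 2

(a) deg p = 3. A generic line meets the curve in up to 3 points.
(b) Observable constraints: it crosses the y-axis at the gridline y = 2.
(c) Together with the visible shape, these determine p as stated.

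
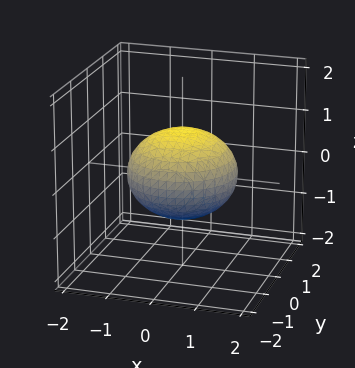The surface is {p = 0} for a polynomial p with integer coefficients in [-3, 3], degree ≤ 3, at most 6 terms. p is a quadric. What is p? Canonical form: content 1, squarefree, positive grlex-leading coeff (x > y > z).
2*x^2 + 2*y^2 + 3*z^2 - 3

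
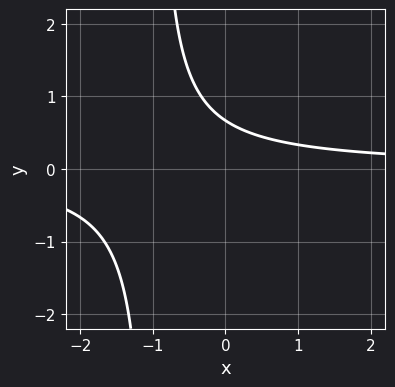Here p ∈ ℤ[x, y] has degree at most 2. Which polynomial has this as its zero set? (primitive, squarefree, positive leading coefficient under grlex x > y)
First, the degree is 2 — the shape is more complex than any degree-1 curve.
Next, against the integer gridlines: no x-intercept at any integer in the box.
Finally, fitting integer coefficients to these (and the overall shape) gives p.

3*x*y + 3*y - 2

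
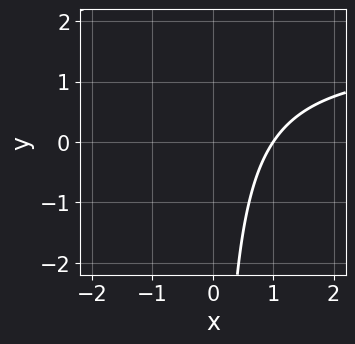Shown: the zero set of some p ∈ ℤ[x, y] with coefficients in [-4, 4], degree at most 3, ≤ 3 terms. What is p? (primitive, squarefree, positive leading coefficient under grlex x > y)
1. deg p = 2.
2. Checking where it meets the axes: it meets the x-axis at x = 1 (among the integer gridlines); no y-intercept at any integer in the box.
3. Together with the visible shape, these determine p as stated.

2*x*y - 3*x + 3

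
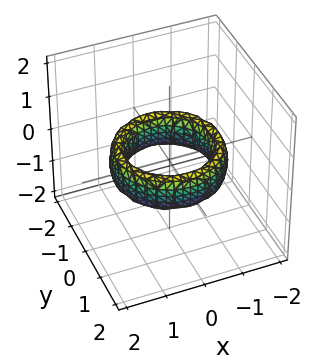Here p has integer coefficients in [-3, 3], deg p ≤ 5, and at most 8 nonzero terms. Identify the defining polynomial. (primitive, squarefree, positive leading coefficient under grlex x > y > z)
x^4 + 2*x^2*y^2 + y^4 - 3*x^2 - 3*y^2 + z^2 + 2

First, the degree is 4 — the shape is more complex than any degree-3 surface.
Then, symmetry: the z-axis is an axis of rotation, so x and y enter only as x² + y².
Next, observable constraints: the y-axis gridline crossings are at y ∈ {-1, 1}; a circular section at z = 0 has radius exactly 1; it misses every integer gridline on the z-axis.
Finally, assembling these constraints gives the stated polynomial.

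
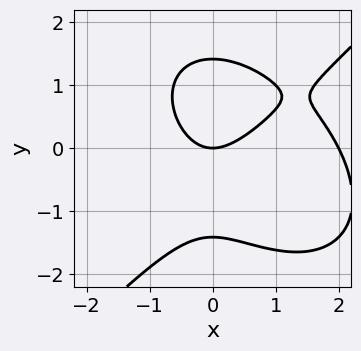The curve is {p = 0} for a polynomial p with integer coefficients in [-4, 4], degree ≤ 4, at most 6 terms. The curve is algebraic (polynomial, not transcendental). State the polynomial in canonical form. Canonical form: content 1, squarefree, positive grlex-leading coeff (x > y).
(a) deg p = 3. No degree-2 curve has this shape.
(b) From the axis intercepts and sections: the x-axis gridline crossings are at x ∈ {0, 2}; one y-axis crossing is at y = 0.
(c) Fitting integer coefficients to these (and the overall shape) gives p.

x^3 - y^3 - 2*x^2 + 2*y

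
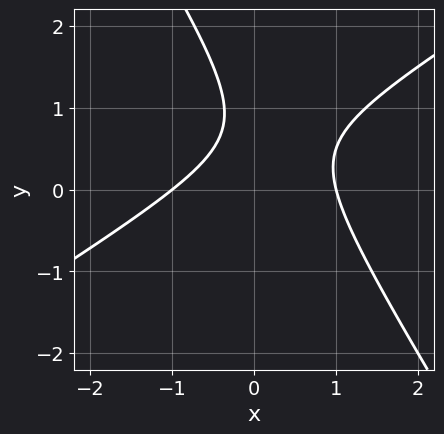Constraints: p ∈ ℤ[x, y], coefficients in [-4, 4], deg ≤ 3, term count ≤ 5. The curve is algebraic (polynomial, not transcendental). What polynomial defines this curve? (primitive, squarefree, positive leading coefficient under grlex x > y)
2*x^2 - 2*x*y - 2*y^2 + 3*y - 2

deg p = 2. No degree-1 curve has this shape.
From the visible intercepts: the curve avoids every integer y-axis point in the box; among the integer gridlines, it crosses the x-axis at x ∈ {-1, 1}.
Fitting integer coefficients to these (and the overall shape) gives p.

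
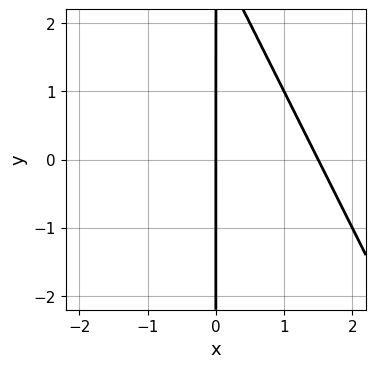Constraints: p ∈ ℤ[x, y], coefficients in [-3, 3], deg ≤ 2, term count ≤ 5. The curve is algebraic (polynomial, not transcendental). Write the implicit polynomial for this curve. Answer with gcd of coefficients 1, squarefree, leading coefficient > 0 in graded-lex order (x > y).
2*x^2 + x*y - 3*x

Degree: a generic line meets the curve in up to 2 points, so deg p = 2.
Observable constraints: every point of the y-axis in the box is on the curve; it meets the x-axis at x = 0 (among the integer gridlines).
These observations pin down the coefficients.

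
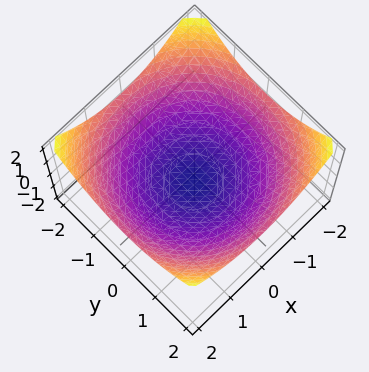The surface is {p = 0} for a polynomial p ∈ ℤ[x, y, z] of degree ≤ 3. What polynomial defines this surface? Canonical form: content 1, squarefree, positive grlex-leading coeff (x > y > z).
x^2 + y^2 - 3*z - 2

1. deg p = 2.
2. Symmetry: the surface is invariant under rotation about z: p = q(x² + y², z).
3. From the axis intercepts and sections: a circular section at z = 0 has radius between 1 and 2.
4. The integer polynomial consistent with all of this is the stated p.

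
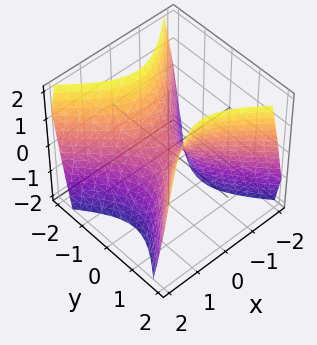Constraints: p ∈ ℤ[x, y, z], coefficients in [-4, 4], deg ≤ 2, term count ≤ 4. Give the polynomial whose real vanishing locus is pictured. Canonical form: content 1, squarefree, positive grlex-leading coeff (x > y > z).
3*x^2 - 3*y^2 + 2*z

First, deg p = 2. A saddle surface; a quadric.
Next, symmetries: the x ↦ −x reflection is a symmetry, so x appears only in even powers; the y ↦ −y reflection is a symmetry, so y appears only in even powers.
Next, checking where it meets the axes: it crosses the x-axis at the gridline x = 0; it crosses the z-axis at the gridline z = 0; it crosses the y-axis at the gridline y = 0.
Finally, putting this together gives p.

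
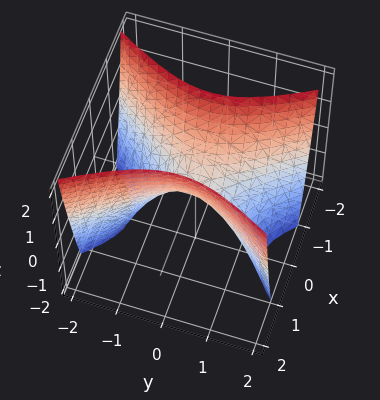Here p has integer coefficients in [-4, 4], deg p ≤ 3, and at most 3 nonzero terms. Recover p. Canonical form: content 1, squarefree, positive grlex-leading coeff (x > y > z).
1. deg p = 2. A hyperbolic paraboloid; a quadric.
2. Symmetries: the y ↦ −y reflection is a symmetry, so y appears only in even powers; the x ↦ −x reflection is a symmetry, so x appears only in even powers.
3. Observable constraints: one y-axis crossing is at y = 0; one x-axis crossing is at x = 0; it crosses the z-axis at the gridline z = 0.
4. Fitting integer coefficients to these (and the overall shape) gives p.

2*x^2 - y^2 - z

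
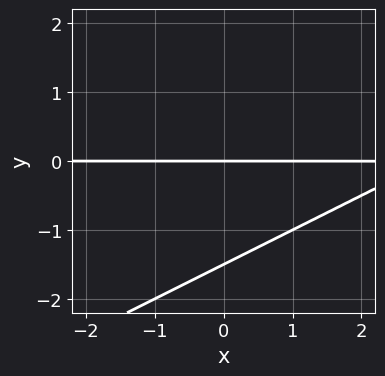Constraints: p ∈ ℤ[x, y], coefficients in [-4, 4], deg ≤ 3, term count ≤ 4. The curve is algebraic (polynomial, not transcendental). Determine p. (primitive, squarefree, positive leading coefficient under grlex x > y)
Degree: a generic line meets the curve in up to 2 points, so deg p = 2.
From the visible intercepts: it meets the y-axis at y = 0 (among the integer gridlines); the visible x-axis segment lies entirely on the curve.
Putting this together gives p.

x*y - 2*y^2 - 3*y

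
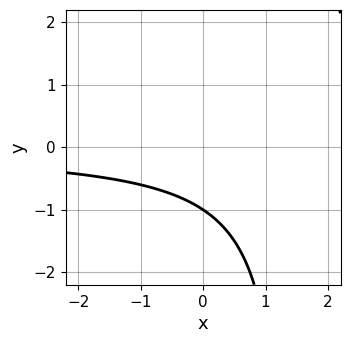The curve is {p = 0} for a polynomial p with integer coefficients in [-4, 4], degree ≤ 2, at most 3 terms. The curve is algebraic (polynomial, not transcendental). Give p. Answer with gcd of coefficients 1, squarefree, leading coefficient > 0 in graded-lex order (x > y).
deg p = 2.
Checking where it meets the axes: it crosses the y-axis at the gridline y = -1; the curve avoids every integer x-axis point in the box.
Assembling these constraints gives the stated polynomial.

2*x*y - 3*y - 3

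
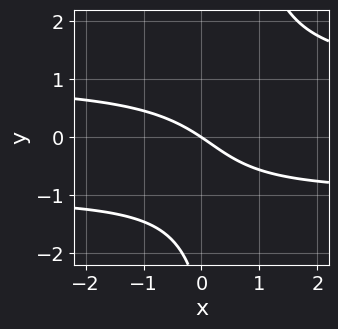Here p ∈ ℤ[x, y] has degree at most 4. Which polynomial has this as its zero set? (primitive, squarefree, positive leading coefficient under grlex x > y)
1. deg p = 3.
2. From the axis intercepts and sections: it crosses the y-axis at the gridline y = 0; it crosses the x-axis at the gridline x = 0.
3. Assembling these constraints gives the stated polynomial.

2*x*y^2 - y^2 - 2*x - 3*y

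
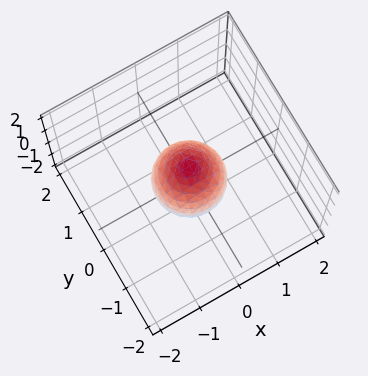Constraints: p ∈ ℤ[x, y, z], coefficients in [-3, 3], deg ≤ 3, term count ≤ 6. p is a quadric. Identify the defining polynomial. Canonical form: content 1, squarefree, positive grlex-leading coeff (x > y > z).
3*x^2 + 3*y^2 + 2*z^2 - 2

(a) Degree: bounded and convex; a quadric, so deg p = 2.
(b) Symmetries: it's symmetric under z → −z, forcing even powers of z; every cross-section ⟂ z is a circle, so x, y appear only via x² + y².
(c) Observable constraints: the z-axis gridline crossings are at z ∈ {-1, 1}; a circular section at z = 0 has radius between 0 and 1.
(d) The integer polynomial consistent with all of this is the stated p.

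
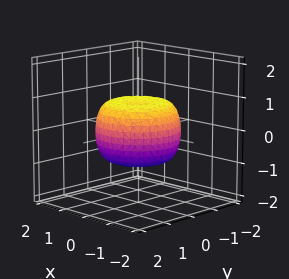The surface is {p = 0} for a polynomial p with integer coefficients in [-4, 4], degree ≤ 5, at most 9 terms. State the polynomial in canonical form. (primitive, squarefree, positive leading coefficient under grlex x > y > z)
Degree: no degree-3 surface has this shape, so deg p = 4.
Symmetry: the surface is invariant under rotation about z: p = q(x² + y², z).
Observable constraints: a circular section at z = 0 has radius between 1 and 2.
Putting this together gives p.

2*x^4 + 4*x^2*y^2 + 2*y^4 - 2*x^2 - 2*y^2 + 3*z^2 - 2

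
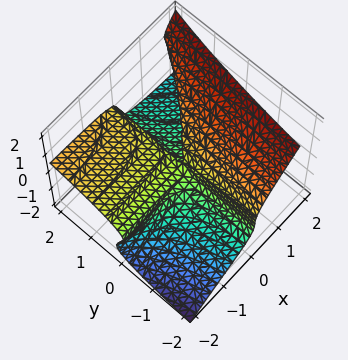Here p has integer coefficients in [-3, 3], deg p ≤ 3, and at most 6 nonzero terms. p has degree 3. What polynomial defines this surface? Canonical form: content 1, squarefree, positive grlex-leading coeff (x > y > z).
1. Degree: no degree-2 surface has this shape, so deg p = 3.
2. Reading off the gridlines: every point of the y-axis in the box is on the surface; one z-axis crossing is at z = 0.
3. Matching integer coefficients to the picture gives p. Check: (2, 0, 0) on the x-axis lies on the surface, and p(2, 0, 0) = 0. ✓

2*x*z^2 - 2*z^3 - x*y + x*z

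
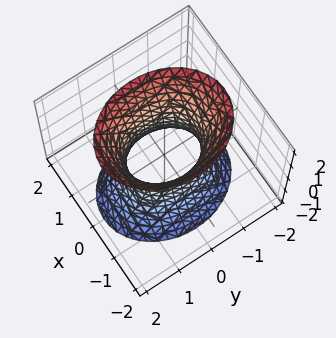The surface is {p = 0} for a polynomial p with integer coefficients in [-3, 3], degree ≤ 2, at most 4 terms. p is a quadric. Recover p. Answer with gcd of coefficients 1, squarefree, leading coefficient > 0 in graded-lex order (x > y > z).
(a) deg p = 2.
(b) Symmetries: it's symmetric under y → −y, forcing even powers of y; mirror symmetry x ↦ −x ⇒ only even powers of x; mirror symmetry z ↦ −z ⇒ only even powers of z.
(c) Against the integer gridlines: the surface avoids every integer z-axis point in the box; among the integer gridlines, it crosses the y-axis at y ∈ {-1, 1}.
(d) These observations pin down the coefficients.

3*x^2 + 2*y^2 - z^2 - 2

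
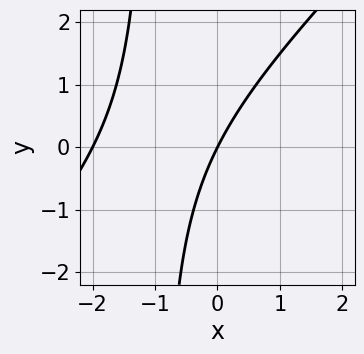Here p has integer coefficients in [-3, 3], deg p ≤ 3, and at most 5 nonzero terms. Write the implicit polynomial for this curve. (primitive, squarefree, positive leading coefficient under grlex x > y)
x^2 - x*y + 2*x - y

(a) The degree is 2 — no degree-1 curve has this shape.
(b) Against the integer gridlines: it meets the y-axis at y = 0 (among the integer gridlines); among the integer gridlines, it crosses the x-axis at x ∈ {-2, 0}.
(c) Together with the visible shape, these determine p as stated.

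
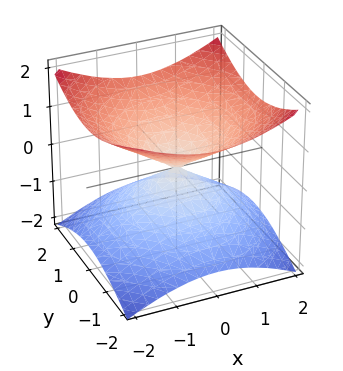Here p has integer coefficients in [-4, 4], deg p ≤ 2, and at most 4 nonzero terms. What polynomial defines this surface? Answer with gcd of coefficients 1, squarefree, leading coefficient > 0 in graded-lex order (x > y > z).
1. The degree is 2 — two nappes meeting at a single point; a quadric.
2. Symmetries: the z-axis is an axis of rotation, so x and y enter only as x² + y²; the z ↦ −z reflection is a symmetry, so z appears only in even powers.
3. Checking where it meets the axes: one x-axis crossing is at x = 0; a circular section at z = -1 has radius between 1 and 2; it crosses the z-axis at the gridline z = 0; one y-axis crossing is at y = 0.
4. Together with the visible shape, these determine p as stated.

x^2 + y^2 - 2*z^2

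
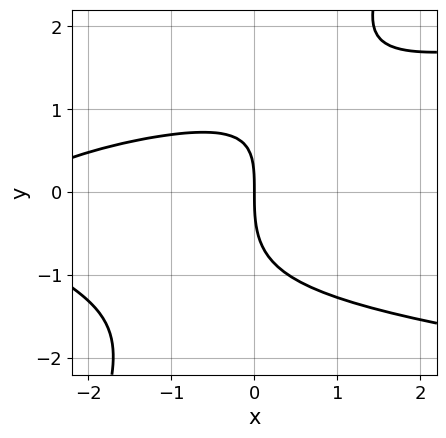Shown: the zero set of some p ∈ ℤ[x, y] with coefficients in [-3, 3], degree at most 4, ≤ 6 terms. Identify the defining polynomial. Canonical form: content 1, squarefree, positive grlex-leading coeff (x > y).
2*x*y^2 - y^3 - x^2 + x*y - 3*x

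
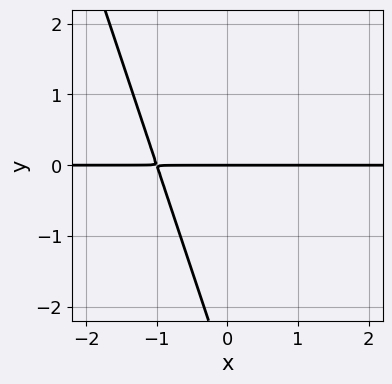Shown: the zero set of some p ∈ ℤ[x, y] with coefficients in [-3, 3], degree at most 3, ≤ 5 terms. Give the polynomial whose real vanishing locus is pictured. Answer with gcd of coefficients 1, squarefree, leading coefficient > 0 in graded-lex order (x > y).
The degree is 2 — the shape is more complex than any degree-1 curve.
From the axis intercepts and sections: one y-axis crossing is at y = 0; every point of the x-axis in the box is on the curve.
Together with the visible shape, these determine p as stated.

3*x*y + y^2 + 3*y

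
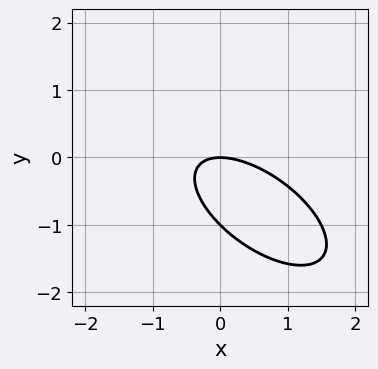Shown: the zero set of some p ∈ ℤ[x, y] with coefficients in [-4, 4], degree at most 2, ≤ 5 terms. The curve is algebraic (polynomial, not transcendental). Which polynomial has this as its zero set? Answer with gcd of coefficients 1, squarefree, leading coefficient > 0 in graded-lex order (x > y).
2*x^2 + 3*x*y + 3*y^2 + 3*y

First, degree: the shape is more complex than any degree-1 curve, so deg p = 2.
Next, observable constraints: one x-axis crossing is at x = 0; among the integer gridlines, it crosses the y-axis at y ∈ {-1, 0}.
Finally, these observations pin down the coefficients.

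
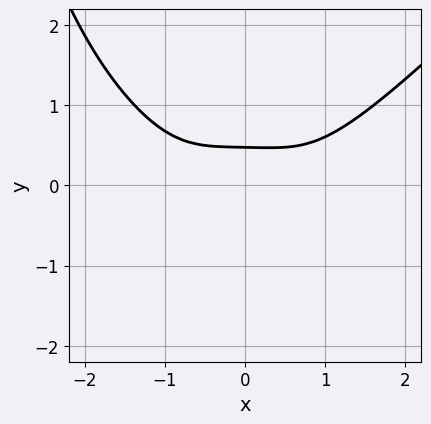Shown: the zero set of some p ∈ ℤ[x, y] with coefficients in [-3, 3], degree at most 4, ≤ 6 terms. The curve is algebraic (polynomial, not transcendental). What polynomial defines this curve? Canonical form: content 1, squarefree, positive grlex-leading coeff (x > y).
deg p = 4. No degree-3 curve has this shape.
From the visible intercepts: it misses every integer gridline on the x-axis.
Putting this together gives p.

x^4 - x*y^3 - 3*y^3 - 3*y^2 + 1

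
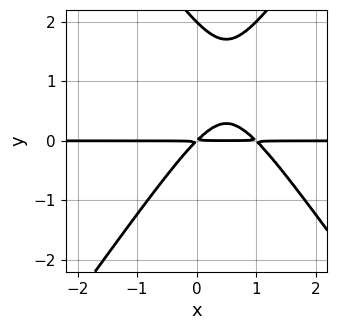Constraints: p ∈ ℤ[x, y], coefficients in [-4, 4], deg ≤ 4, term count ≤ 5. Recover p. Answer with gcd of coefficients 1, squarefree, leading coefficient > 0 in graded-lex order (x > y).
(a) deg p = 3. No degree-2 curve has this shape.
(b) From the visible intercepts: it crosses the y-axis at the gridline y = 2; the visible x-axis segment lies entirely on the curve.
(c) Matching integer coefficients to the picture gives p.

2*x^2*y - y^3 - 2*x*y + 2*y^2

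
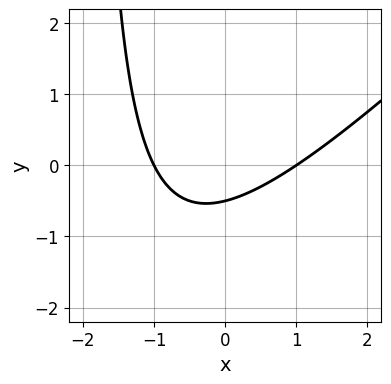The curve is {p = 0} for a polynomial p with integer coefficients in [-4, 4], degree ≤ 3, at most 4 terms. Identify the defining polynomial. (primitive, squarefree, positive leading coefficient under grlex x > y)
x^2 - x*y - 2*y - 1

(a) Degree: no degree-1 curve has this shape, so deg p = 2.
(b) Checking where it meets the axes: among the integer gridlines, it crosses the x-axis at x ∈ {-1, 1}.
(c) The integer polynomial consistent with all of this is the stated p.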